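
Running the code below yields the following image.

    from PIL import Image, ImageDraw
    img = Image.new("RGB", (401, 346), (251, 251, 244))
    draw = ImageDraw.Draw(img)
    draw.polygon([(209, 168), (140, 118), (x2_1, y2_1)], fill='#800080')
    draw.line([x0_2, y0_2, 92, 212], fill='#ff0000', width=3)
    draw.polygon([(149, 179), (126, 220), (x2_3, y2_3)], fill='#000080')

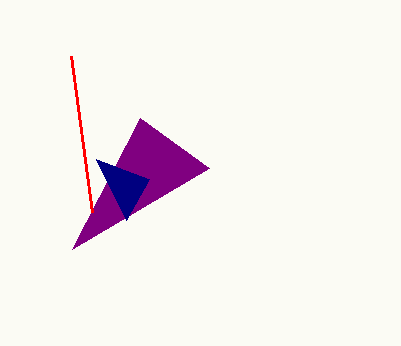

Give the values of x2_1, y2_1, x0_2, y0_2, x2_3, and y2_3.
x2_1 = 72
y2_1 = 249
x0_2 = 71
y0_2 = 56
x2_3 = 96
y2_3 = 159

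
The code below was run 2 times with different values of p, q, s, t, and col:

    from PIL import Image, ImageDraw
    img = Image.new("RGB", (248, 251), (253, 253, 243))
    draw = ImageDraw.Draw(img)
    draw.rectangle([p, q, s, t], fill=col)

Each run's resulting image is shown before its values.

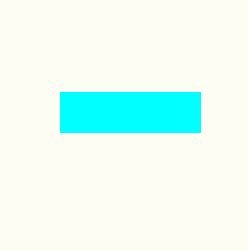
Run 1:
p = 60, q = 92, s = 200, t = 132, col = 'cyan'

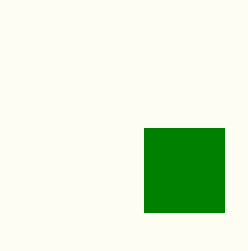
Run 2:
p = 144
q = 128
s = 224
t = 212
col = 'green'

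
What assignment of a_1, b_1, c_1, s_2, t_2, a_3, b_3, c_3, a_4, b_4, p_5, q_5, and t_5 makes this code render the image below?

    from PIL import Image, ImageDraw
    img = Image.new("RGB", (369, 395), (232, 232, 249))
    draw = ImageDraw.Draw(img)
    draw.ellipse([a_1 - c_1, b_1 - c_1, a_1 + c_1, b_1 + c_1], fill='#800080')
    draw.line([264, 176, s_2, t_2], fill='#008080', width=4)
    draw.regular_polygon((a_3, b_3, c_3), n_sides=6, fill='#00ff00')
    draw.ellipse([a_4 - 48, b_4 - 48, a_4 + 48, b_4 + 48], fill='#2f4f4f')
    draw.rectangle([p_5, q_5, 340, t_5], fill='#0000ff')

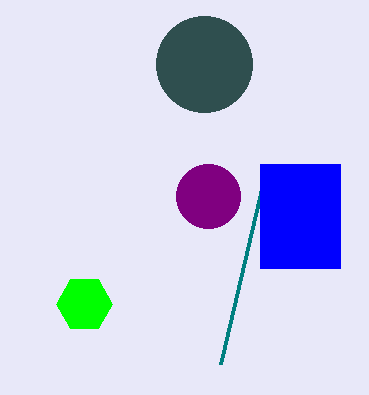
a_1 = 208; b_1 = 196; c_1 = 32; s_2 = 220; t_2 = 364; a_3 = 84; b_3 = 304; c_3 = 28; a_4 = 204; b_4 = 64; p_5 = 260; q_5 = 164; t_5 = 268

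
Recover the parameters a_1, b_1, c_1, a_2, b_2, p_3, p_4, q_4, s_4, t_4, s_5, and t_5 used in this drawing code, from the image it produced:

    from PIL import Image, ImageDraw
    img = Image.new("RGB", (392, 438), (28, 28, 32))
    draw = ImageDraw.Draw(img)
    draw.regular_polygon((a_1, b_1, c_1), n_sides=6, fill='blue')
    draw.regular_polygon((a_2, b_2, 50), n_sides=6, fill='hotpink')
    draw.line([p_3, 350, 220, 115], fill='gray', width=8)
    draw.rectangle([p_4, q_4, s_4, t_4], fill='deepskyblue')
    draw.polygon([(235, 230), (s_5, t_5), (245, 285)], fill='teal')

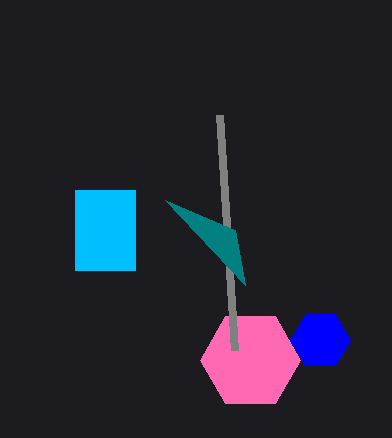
a_1 = 320; b_1 = 340; c_1 = 30; a_2 = 250; b_2 = 360; p_3 = 235; p_4 = 75; q_4 = 190; s_4 = 135; t_4 = 270; s_5 = 165; t_5 = 200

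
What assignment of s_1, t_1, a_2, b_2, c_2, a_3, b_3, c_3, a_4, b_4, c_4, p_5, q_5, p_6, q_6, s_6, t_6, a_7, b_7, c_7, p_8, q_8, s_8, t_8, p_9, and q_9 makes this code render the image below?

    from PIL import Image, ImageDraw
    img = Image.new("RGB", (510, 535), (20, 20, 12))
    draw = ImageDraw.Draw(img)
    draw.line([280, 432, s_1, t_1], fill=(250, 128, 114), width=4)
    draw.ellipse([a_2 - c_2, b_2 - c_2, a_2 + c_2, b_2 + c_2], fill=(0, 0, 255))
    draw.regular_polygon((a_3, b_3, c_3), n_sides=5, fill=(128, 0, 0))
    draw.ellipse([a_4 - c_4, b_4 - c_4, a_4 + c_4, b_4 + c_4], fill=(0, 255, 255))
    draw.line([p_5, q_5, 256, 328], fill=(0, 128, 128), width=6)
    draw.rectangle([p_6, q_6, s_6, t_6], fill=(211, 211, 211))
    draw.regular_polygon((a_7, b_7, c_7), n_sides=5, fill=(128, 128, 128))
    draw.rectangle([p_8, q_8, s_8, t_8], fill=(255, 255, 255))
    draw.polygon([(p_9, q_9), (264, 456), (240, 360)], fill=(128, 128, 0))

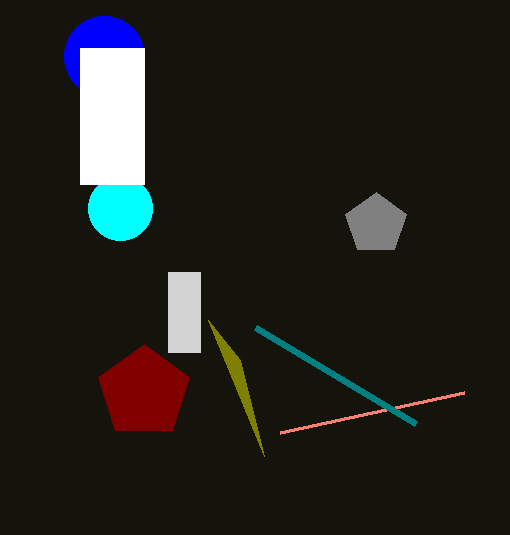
s_1 = 464, t_1 = 392, a_2 = 104, b_2 = 56, c_2 = 40, a_3 = 144, b_3 = 392, c_3 = 48, a_4 = 120, b_4 = 208, c_4 = 32, p_5 = 416, q_5 = 424, p_6 = 168, q_6 = 272, s_6 = 200, t_6 = 352, a_7 = 376, b_7 = 224, c_7 = 32, p_8 = 80, q_8 = 48, s_8 = 144, t_8 = 184, p_9 = 208, q_9 = 320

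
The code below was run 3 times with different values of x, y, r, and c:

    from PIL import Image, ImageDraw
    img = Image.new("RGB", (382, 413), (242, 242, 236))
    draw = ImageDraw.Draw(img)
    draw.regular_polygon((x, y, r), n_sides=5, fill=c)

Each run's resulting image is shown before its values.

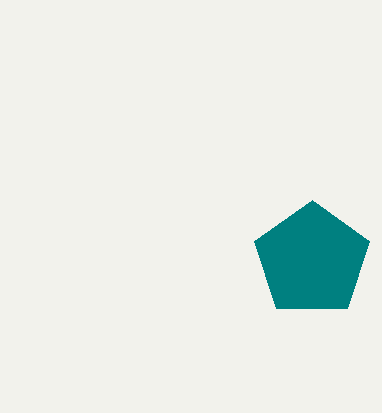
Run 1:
x = 312
y = 260
r = 60
c = 'teal'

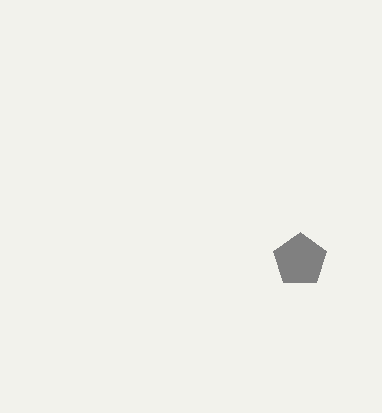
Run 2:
x = 300
y = 260
r = 28
c = 'gray'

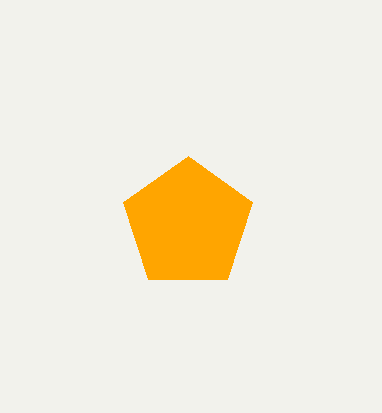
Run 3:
x = 188, y = 224, r = 68, c = 'orange'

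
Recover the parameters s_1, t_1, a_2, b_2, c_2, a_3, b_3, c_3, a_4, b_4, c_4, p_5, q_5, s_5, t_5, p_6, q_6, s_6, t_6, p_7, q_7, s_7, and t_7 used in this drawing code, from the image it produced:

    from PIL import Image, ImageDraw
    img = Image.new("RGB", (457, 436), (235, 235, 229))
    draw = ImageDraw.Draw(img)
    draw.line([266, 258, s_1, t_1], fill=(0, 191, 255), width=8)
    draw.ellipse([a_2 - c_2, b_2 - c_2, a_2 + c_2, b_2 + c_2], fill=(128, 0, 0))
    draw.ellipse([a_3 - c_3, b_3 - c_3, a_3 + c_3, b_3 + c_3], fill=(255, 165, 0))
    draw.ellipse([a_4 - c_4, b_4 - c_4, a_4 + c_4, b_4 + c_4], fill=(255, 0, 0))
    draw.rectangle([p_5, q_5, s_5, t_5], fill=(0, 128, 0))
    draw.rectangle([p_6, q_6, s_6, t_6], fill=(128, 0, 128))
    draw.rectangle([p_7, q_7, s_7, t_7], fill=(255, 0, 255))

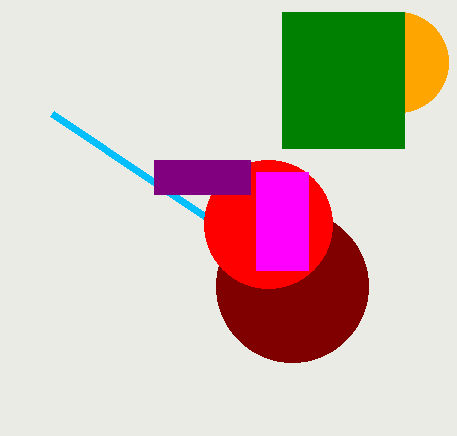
s_1 = 52; t_1 = 114; a_2 = 292; b_2 = 286; c_2 = 76; a_3 = 398; b_3 = 62; c_3 = 50; a_4 = 268; b_4 = 224; c_4 = 64; p_5 = 282; q_5 = 12; s_5 = 404; t_5 = 148; p_6 = 154; q_6 = 160; s_6 = 250; t_6 = 194; p_7 = 256; q_7 = 172; s_7 = 308; t_7 = 270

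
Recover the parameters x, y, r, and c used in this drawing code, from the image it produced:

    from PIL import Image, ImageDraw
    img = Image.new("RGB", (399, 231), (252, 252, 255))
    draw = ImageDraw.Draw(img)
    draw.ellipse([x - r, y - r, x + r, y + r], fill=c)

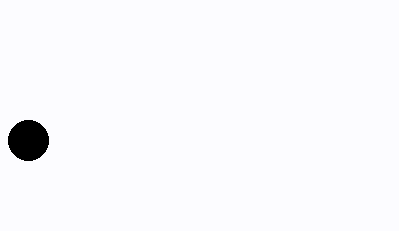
x = 28, y = 140, r = 20, c = 'black'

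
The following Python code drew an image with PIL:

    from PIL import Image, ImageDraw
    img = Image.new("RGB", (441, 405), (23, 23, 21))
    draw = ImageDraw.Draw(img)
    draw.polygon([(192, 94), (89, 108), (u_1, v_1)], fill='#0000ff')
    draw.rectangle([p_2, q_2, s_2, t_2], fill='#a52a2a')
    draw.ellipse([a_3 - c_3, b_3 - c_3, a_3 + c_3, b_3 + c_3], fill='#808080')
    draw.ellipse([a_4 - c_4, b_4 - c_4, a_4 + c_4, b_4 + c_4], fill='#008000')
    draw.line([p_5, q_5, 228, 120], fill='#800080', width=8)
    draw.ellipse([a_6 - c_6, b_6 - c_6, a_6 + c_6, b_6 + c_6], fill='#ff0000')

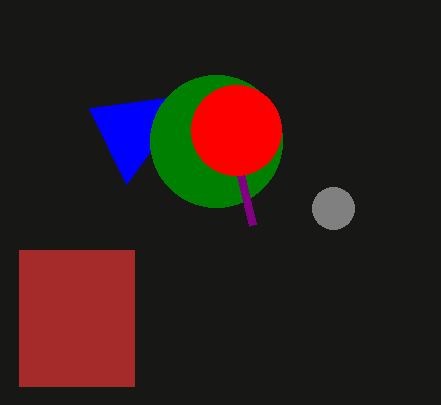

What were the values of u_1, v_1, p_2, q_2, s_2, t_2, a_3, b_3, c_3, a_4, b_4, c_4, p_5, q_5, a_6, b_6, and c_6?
u_1 = 126, v_1 = 184, p_2 = 19, q_2 = 250, s_2 = 134, t_2 = 386, a_3 = 333, b_3 = 208, c_3 = 21, a_4 = 216, b_4 = 141, c_4 = 66, p_5 = 253, q_5 = 225, a_6 = 236, b_6 = 130, c_6 = 45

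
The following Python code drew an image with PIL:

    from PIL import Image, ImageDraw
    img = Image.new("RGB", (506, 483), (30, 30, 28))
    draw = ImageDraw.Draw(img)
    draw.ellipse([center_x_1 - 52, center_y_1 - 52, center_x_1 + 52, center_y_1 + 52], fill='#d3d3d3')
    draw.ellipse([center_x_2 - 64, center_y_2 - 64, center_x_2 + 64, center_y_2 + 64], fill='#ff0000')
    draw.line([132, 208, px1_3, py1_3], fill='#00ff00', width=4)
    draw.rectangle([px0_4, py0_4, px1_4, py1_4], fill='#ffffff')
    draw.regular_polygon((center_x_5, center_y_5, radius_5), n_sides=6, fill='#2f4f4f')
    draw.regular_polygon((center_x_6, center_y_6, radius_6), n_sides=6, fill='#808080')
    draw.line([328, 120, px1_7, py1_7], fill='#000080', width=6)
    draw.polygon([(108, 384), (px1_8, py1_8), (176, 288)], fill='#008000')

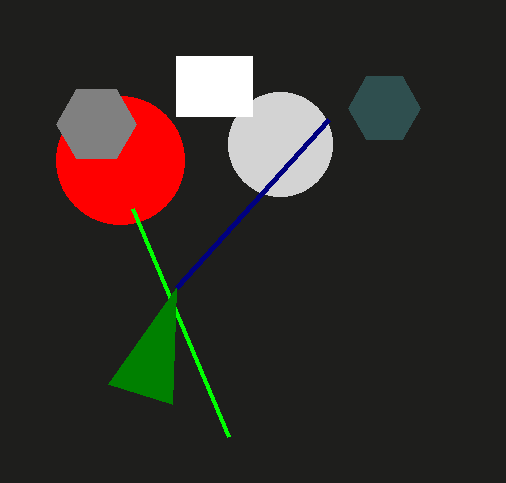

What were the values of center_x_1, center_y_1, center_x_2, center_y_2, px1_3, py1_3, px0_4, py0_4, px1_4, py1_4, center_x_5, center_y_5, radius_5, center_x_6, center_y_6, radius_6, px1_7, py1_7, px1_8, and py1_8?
center_x_1 = 280, center_y_1 = 144, center_x_2 = 120, center_y_2 = 160, px1_3 = 228, py1_3 = 436, px0_4 = 176, py0_4 = 56, px1_4 = 252, py1_4 = 116, center_x_5 = 384, center_y_5 = 108, radius_5 = 36, center_x_6 = 96, center_y_6 = 124, radius_6 = 40, px1_7 = 176, py1_7 = 288, px1_8 = 172, py1_8 = 404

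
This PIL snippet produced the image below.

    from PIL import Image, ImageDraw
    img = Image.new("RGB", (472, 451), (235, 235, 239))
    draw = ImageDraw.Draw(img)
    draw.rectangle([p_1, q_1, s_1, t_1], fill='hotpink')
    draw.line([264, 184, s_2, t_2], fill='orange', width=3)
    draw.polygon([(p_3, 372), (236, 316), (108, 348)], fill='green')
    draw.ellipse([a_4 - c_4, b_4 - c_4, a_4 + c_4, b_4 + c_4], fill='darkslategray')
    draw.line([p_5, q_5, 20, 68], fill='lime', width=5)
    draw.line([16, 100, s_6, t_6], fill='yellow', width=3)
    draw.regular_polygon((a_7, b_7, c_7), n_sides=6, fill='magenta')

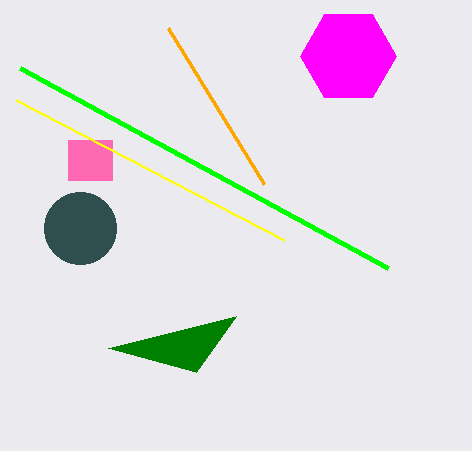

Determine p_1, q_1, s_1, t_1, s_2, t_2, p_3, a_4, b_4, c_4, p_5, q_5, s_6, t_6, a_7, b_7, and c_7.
p_1 = 68
q_1 = 140
s_1 = 112
t_1 = 180
s_2 = 168
t_2 = 28
p_3 = 196
a_4 = 80
b_4 = 228
c_4 = 36
p_5 = 388
q_5 = 268
s_6 = 284
t_6 = 240
a_7 = 348
b_7 = 56
c_7 = 48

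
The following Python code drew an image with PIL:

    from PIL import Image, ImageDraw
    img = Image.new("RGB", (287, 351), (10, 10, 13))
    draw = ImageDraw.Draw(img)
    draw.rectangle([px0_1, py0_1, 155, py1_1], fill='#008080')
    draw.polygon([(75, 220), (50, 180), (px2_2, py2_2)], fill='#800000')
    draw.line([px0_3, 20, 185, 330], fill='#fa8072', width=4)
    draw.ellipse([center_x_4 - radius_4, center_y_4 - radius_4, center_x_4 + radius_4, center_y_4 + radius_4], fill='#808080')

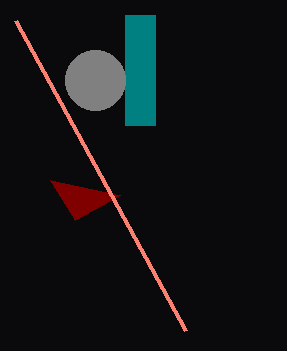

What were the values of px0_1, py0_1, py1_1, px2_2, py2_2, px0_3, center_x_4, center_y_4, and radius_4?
px0_1 = 125
py0_1 = 15
py1_1 = 125
px2_2 = 120
py2_2 = 195
px0_3 = 15
center_x_4 = 95
center_y_4 = 80
radius_4 = 30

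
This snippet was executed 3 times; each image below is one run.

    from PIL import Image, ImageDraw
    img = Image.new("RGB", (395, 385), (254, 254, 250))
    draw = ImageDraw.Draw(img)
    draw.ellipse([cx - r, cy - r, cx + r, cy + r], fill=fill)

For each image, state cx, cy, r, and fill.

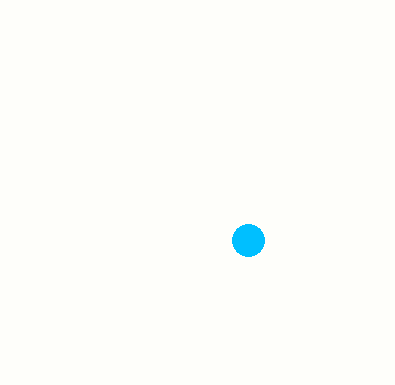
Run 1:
cx = 248; cy = 240; r = 16; fill = 'deepskyblue'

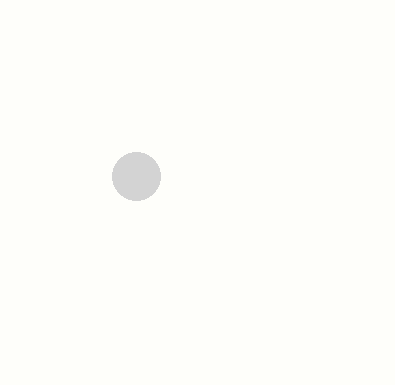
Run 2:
cx = 136
cy = 176
r = 24
fill = 'lightgray'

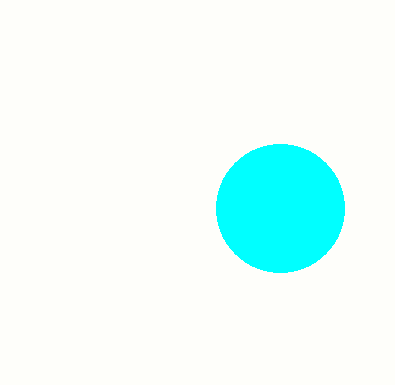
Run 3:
cx = 280, cy = 208, r = 64, fill = 'cyan'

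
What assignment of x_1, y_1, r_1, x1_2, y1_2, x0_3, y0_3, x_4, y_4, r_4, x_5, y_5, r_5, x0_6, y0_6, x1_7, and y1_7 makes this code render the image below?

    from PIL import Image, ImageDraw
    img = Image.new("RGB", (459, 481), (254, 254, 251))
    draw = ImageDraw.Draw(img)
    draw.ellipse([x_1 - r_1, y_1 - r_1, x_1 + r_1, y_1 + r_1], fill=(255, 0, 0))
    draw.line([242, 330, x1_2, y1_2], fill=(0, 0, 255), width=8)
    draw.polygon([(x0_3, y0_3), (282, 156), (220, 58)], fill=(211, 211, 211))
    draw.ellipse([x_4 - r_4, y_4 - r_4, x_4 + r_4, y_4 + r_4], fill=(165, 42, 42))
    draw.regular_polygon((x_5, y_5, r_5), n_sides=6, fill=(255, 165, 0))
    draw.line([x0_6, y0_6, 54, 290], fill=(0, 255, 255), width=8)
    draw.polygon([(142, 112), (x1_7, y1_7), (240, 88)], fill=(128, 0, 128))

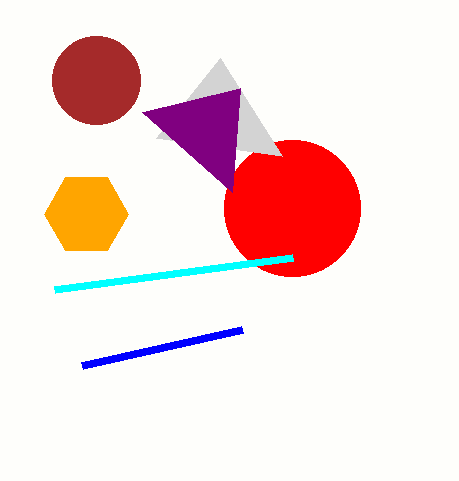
x_1 = 292; y_1 = 208; r_1 = 68; x1_2 = 82; y1_2 = 366; x0_3 = 156; y0_3 = 138; x_4 = 96; y_4 = 80; r_4 = 44; x_5 = 86; y_5 = 214; r_5 = 42; x0_6 = 292; y0_6 = 258; x1_7 = 232; y1_7 = 192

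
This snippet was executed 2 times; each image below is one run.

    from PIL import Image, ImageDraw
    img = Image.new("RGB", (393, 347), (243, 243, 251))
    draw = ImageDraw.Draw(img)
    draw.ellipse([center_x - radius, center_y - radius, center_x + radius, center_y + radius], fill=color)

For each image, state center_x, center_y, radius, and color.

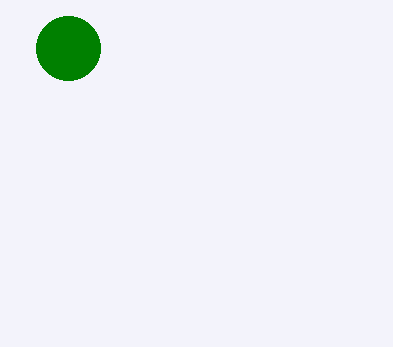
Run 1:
center_x = 68, center_y = 48, radius = 32, color = 'green'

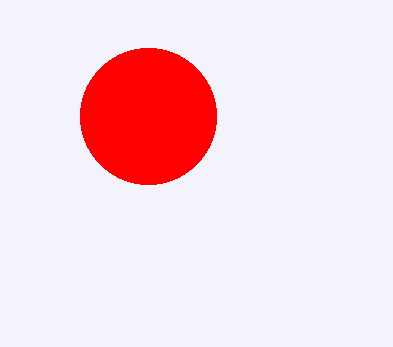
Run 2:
center_x = 148, center_y = 116, radius = 68, color = 'red'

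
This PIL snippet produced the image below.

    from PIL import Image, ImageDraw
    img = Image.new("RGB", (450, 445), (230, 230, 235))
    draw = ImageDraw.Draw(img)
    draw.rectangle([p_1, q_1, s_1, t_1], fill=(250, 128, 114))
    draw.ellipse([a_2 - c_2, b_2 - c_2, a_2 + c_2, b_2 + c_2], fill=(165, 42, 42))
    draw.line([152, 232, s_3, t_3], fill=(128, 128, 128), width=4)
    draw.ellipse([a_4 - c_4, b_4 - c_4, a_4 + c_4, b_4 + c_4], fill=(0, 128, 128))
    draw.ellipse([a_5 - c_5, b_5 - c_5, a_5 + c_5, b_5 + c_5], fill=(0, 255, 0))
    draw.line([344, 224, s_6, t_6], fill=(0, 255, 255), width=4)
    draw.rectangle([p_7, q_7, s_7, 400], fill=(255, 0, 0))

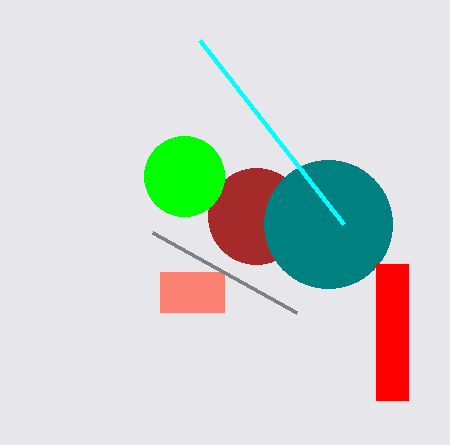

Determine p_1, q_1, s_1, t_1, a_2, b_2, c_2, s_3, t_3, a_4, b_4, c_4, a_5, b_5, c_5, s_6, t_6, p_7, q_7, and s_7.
p_1 = 160, q_1 = 272, s_1 = 224, t_1 = 312, a_2 = 256, b_2 = 216, c_2 = 48, s_3 = 296, t_3 = 312, a_4 = 328, b_4 = 224, c_4 = 64, a_5 = 184, b_5 = 176, c_5 = 40, s_6 = 200, t_6 = 40, p_7 = 376, q_7 = 264, s_7 = 408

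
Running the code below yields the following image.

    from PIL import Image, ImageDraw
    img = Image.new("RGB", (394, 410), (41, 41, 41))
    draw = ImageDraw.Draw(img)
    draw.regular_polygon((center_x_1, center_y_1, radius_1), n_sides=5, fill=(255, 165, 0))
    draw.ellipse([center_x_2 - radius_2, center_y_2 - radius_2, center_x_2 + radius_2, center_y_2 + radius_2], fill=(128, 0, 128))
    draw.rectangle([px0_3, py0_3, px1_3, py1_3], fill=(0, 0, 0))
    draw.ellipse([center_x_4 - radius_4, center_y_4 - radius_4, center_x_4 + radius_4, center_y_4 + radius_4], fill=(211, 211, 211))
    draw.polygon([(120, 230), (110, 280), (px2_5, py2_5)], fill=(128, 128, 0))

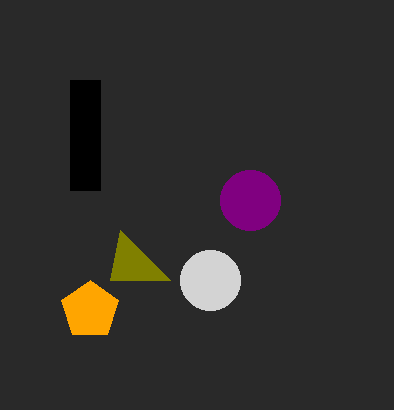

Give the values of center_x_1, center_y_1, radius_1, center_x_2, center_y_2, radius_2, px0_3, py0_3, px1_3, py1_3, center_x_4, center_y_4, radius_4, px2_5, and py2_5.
center_x_1 = 90
center_y_1 = 310
radius_1 = 30
center_x_2 = 250
center_y_2 = 200
radius_2 = 30
px0_3 = 70
py0_3 = 80
px1_3 = 100
py1_3 = 190
center_x_4 = 210
center_y_4 = 280
radius_4 = 30
px2_5 = 170
py2_5 = 280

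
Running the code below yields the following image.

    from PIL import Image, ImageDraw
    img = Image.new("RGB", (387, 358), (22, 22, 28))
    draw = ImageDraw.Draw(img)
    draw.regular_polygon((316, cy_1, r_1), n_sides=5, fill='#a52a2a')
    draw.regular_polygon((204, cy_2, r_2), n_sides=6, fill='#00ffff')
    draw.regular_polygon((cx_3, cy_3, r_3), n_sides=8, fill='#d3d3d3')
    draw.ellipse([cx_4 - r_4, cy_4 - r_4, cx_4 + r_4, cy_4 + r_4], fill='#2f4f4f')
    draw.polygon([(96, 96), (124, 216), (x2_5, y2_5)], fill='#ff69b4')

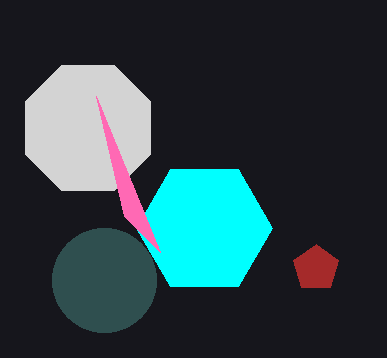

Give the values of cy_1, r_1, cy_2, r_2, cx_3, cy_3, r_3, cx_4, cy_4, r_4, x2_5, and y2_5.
cy_1 = 268; r_1 = 24; cy_2 = 228; r_2 = 68; cx_3 = 88; cy_3 = 128; r_3 = 68; cx_4 = 104; cy_4 = 280; r_4 = 52; x2_5 = 160; y2_5 = 252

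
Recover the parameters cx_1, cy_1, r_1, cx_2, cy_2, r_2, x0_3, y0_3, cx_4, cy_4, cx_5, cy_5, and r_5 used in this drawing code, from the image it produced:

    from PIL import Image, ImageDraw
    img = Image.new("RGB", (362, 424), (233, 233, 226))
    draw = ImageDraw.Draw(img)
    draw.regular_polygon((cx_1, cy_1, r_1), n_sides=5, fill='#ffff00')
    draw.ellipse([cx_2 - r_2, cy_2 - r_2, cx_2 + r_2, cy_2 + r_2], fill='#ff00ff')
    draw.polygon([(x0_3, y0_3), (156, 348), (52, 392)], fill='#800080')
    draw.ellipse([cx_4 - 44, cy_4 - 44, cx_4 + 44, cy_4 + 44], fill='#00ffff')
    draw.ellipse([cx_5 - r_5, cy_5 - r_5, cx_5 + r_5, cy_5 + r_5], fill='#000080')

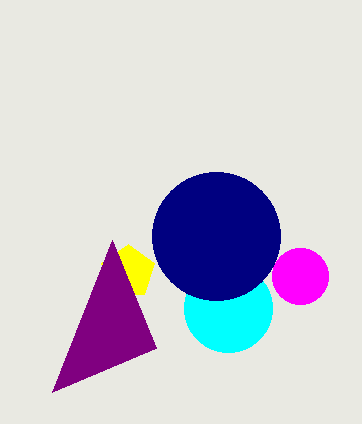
cx_1 = 128
cy_1 = 272
r_1 = 28
cx_2 = 300
cy_2 = 276
r_2 = 28
x0_3 = 112
y0_3 = 240
cx_4 = 228
cy_4 = 308
cx_5 = 216
cy_5 = 236
r_5 = 64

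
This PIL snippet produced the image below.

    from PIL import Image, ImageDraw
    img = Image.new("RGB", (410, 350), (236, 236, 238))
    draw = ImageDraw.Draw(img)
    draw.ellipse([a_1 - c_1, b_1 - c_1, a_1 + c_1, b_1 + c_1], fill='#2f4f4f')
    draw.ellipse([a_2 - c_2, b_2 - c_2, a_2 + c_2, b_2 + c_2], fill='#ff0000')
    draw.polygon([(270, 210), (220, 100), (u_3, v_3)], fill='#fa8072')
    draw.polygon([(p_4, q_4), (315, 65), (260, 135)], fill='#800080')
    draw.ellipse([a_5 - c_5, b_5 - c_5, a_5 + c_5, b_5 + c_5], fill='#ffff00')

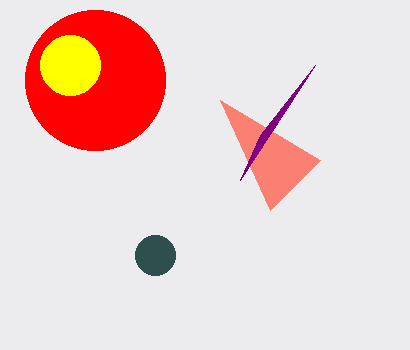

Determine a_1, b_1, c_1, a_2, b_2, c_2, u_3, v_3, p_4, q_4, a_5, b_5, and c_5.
a_1 = 155; b_1 = 255; c_1 = 20; a_2 = 95; b_2 = 80; c_2 = 70; u_3 = 320; v_3 = 160; p_4 = 240; q_4 = 180; a_5 = 70; b_5 = 65; c_5 = 30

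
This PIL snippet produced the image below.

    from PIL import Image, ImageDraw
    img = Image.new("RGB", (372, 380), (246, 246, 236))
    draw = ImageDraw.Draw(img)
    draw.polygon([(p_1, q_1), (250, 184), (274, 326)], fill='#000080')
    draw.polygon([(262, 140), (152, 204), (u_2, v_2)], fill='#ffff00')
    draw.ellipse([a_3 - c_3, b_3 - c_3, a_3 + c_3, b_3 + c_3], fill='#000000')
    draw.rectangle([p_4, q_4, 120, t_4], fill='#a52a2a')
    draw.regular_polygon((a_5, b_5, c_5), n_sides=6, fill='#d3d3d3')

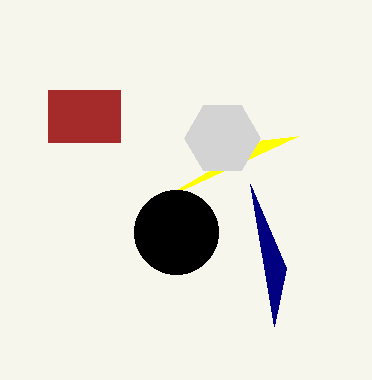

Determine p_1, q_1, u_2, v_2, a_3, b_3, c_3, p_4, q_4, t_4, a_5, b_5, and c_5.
p_1 = 286, q_1 = 268, u_2 = 298, v_2 = 136, a_3 = 176, b_3 = 232, c_3 = 42, p_4 = 48, q_4 = 90, t_4 = 142, a_5 = 222, b_5 = 138, c_5 = 38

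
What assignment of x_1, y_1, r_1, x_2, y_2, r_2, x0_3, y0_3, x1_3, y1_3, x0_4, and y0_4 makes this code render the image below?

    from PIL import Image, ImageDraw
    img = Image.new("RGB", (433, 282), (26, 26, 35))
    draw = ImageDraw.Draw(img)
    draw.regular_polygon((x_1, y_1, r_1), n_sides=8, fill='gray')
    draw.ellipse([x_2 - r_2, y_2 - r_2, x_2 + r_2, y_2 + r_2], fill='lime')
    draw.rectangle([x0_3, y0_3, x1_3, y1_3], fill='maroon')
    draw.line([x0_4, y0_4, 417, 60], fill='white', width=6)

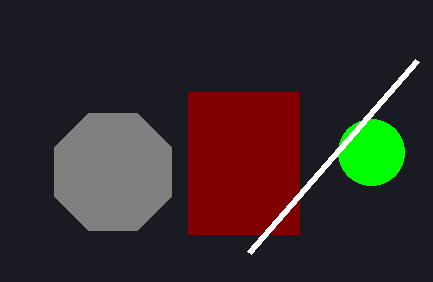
x_1 = 113, y_1 = 172, r_1 = 63, x_2 = 371, y_2 = 152, r_2 = 33, x0_3 = 188, y0_3 = 92, x1_3 = 299, y1_3 = 234, x0_4 = 249, y0_4 = 252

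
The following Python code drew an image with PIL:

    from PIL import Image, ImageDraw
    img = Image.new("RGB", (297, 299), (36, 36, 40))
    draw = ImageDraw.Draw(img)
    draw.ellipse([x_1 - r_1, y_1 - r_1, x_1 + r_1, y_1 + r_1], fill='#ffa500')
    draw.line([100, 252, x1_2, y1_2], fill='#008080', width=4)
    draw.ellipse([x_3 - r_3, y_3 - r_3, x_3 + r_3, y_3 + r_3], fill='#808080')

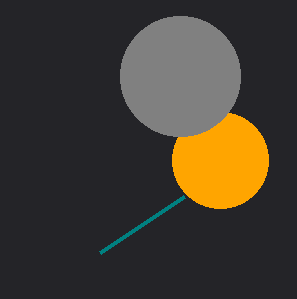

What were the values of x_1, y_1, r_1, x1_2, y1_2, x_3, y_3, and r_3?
x_1 = 220; y_1 = 160; r_1 = 48; x1_2 = 184; y1_2 = 196; x_3 = 180; y_3 = 76; r_3 = 60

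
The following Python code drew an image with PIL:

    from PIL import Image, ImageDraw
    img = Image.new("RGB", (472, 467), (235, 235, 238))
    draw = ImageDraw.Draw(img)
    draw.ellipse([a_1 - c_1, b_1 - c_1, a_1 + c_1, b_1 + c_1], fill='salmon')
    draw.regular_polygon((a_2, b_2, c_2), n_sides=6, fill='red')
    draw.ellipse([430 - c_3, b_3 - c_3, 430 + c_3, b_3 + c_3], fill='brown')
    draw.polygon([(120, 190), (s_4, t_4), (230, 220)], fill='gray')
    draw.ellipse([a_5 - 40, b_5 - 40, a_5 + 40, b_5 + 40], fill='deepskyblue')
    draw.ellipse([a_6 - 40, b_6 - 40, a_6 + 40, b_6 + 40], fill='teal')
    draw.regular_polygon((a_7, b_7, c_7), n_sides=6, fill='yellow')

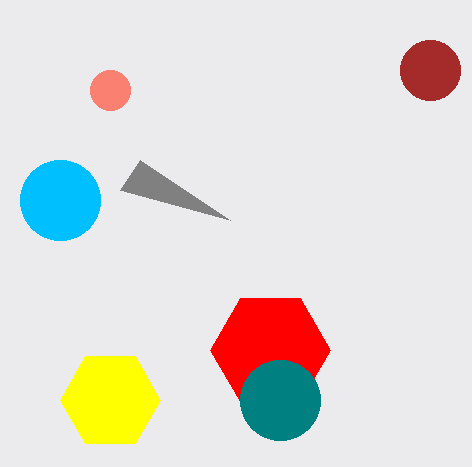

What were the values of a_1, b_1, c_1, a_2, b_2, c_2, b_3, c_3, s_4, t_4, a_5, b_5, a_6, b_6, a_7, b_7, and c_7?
a_1 = 110
b_1 = 90
c_1 = 20
a_2 = 270
b_2 = 350
c_2 = 60
b_3 = 70
c_3 = 30
s_4 = 140
t_4 = 160
a_5 = 60
b_5 = 200
a_6 = 280
b_6 = 400
a_7 = 110
b_7 = 400
c_7 = 50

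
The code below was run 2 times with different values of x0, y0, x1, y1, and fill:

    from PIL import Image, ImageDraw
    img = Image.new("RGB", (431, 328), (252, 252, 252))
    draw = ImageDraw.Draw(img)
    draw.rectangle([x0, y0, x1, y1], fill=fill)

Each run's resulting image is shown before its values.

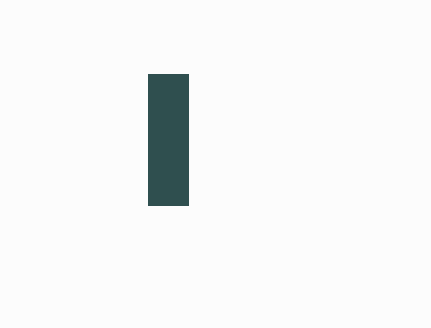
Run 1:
x0 = 148
y0 = 74
x1 = 188
y1 = 205
fill = 'darkslategray'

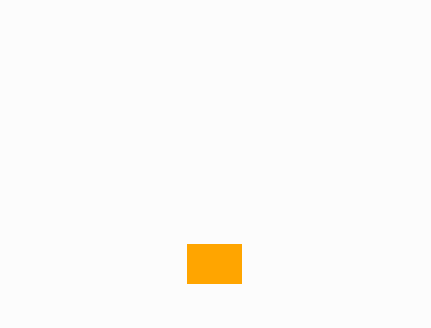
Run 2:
x0 = 187; y0 = 244; x1 = 241; y1 = 283; fill = 'orange'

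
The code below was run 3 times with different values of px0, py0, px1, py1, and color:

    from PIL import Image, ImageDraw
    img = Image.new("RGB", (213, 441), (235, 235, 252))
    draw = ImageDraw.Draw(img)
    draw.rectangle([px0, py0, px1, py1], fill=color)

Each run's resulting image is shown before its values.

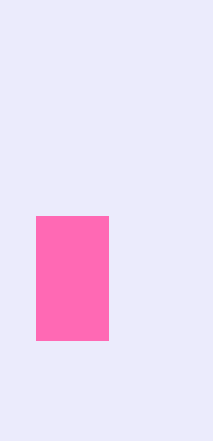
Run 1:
px0 = 36
py0 = 216
px1 = 108
py1 = 340
color = 'hotpink'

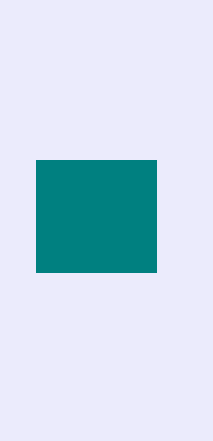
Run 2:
px0 = 36; py0 = 160; px1 = 156; py1 = 272; color = 'teal'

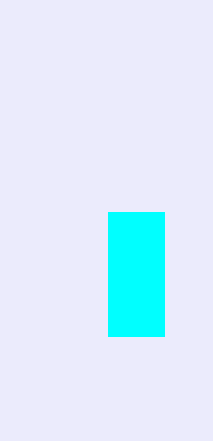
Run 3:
px0 = 108; py0 = 212; px1 = 164; py1 = 336; color = 'cyan'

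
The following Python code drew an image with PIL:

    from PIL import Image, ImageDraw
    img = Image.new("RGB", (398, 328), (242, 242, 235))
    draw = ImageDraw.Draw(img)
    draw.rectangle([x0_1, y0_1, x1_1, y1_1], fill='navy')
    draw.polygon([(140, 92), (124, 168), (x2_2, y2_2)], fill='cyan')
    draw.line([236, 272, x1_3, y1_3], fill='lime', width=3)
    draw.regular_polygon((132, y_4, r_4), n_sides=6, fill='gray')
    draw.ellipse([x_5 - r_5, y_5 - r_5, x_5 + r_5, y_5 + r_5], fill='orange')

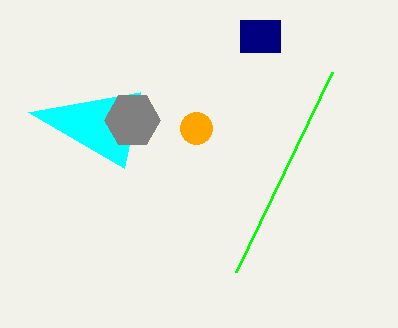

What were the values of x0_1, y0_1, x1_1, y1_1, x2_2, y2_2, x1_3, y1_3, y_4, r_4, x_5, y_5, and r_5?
x0_1 = 240
y0_1 = 20
x1_1 = 280
y1_1 = 52
x2_2 = 28
y2_2 = 112
x1_3 = 332
y1_3 = 72
y_4 = 120
r_4 = 28
x_5 = 196
y_5 = 128
r_5 = 16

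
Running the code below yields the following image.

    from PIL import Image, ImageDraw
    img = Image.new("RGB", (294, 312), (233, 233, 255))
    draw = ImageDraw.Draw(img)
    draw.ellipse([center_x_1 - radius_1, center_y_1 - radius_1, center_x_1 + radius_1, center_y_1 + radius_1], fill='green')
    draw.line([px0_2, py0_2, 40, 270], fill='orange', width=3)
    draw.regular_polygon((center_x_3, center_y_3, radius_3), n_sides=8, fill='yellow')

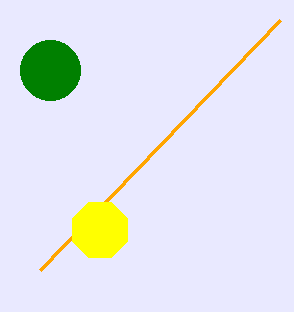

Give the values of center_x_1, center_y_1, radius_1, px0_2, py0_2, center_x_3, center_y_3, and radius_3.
center_x_1 = 50, center_y_1 = 70, radius_1 = 30, px0_2 = 280, py0_2 = 20, center_x_3 = 100, center_y_3 = 230, radius_3 = 30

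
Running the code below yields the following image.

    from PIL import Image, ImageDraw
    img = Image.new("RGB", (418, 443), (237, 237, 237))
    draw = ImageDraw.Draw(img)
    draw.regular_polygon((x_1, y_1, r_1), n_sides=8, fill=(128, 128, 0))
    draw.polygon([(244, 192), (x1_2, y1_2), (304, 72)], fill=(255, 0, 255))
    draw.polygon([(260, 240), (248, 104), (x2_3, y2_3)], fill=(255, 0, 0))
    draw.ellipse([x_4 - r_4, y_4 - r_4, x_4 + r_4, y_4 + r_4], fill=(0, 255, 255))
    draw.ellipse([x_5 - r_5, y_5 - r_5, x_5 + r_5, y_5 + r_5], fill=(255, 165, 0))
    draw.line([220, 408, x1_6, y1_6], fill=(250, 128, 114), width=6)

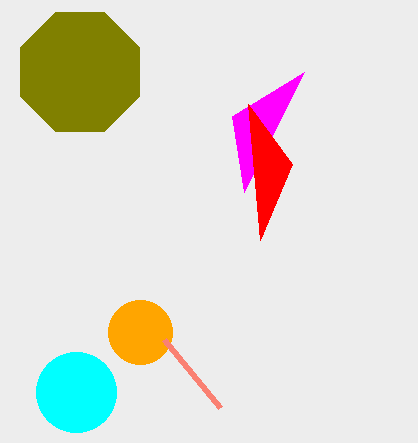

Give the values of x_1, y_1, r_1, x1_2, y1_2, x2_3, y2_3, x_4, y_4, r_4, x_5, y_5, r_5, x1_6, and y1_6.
x_1 = 80
y_1 = 72
r_1 = 64
x1_2 = 232
y1_2 = 116
x2_3 = 292
y2_3 = 164
x_4 = 76
y_4 = 392
r_4 = 40
x_5 = 140
y_5 = 332
r_5 = 32
x1_6 = 164
y1_6 = 340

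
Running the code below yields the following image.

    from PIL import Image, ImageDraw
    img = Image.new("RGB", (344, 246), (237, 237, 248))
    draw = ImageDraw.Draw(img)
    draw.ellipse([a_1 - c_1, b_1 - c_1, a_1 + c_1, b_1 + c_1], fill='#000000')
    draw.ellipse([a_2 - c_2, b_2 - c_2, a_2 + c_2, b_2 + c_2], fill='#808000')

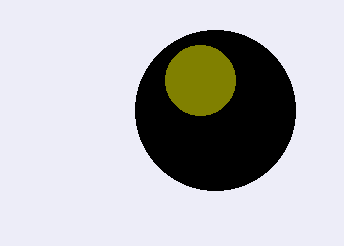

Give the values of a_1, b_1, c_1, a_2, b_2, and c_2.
a_1 = 215
b_1 = 110
c_1 = 80
a_2 = 200
b_2 = 80
c_2 = 35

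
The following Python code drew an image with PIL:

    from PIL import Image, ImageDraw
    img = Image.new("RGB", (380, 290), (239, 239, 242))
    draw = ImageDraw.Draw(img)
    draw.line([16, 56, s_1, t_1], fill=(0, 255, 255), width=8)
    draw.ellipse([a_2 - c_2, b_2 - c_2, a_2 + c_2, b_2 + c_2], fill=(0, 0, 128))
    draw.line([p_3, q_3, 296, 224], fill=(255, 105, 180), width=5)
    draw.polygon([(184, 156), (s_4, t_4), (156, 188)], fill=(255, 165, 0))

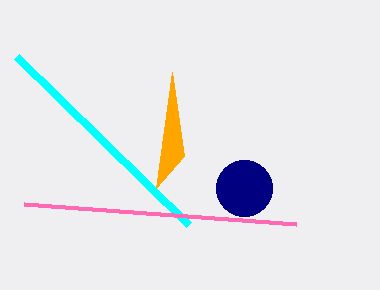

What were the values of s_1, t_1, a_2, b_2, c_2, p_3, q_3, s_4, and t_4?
s_1 = 188
t_1 = 224
a_2 = 244
b_2 = 188
c_2 = 28
p_3 = 24
q_3 = 204
s_4 = 172
t_4 = 72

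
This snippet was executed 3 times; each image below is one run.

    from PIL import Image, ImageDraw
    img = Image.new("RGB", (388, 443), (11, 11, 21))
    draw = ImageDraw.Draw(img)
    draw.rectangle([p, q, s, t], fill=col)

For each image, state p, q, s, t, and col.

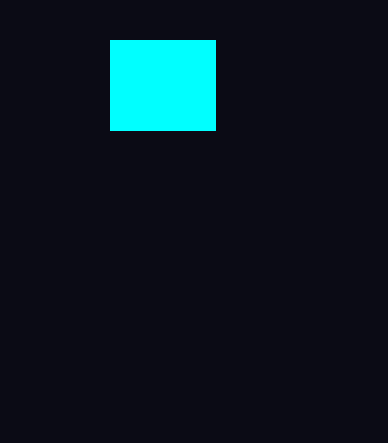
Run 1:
p = 110
q = 40
s = 215
t = 130
col = 'cyan'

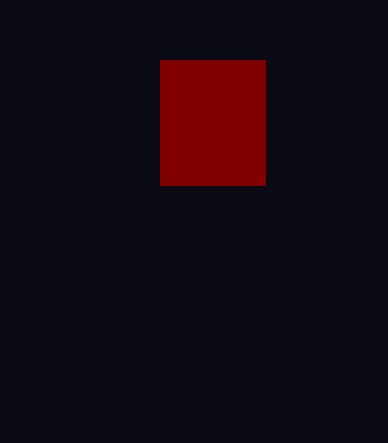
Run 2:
p = 160
q = 60
s = 265
t = 185
col = 'maroon'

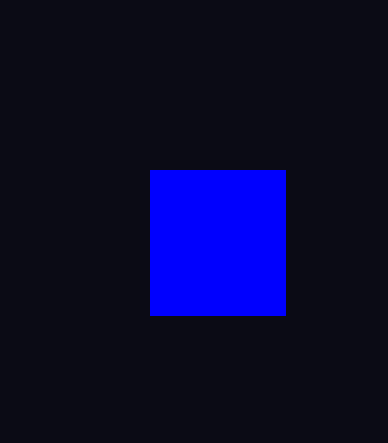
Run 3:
p = 150; q = 170; s = 285; t = 315; col = 'blue'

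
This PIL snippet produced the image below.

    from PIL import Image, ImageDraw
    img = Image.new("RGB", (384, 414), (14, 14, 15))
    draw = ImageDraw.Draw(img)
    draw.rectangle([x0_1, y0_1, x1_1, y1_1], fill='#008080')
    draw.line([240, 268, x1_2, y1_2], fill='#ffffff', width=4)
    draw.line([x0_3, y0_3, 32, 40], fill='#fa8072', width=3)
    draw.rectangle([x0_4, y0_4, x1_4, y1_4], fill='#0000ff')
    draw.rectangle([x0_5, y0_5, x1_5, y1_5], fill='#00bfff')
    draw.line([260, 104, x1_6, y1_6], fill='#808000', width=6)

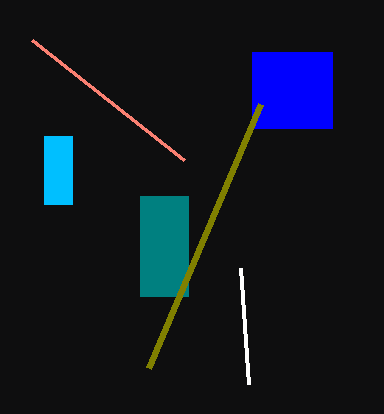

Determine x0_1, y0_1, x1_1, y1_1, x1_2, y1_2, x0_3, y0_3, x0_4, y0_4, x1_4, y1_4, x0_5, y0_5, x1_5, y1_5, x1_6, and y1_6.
x0_1 = 140
y0_1 = 196
x1_1 = 188
y1_1 = 296
x1_2 = 248
y1_2 = 384
x0_3 = 184
y0_3 = 160
x0_4 = 252
y0_4 = 52
x1_4 = 332
y1_4 = 128
x0_5 = 44
y0_5 = 136
x1_5 = 72
y1_5 = 204
x1_6 = 148
y1_6 = 368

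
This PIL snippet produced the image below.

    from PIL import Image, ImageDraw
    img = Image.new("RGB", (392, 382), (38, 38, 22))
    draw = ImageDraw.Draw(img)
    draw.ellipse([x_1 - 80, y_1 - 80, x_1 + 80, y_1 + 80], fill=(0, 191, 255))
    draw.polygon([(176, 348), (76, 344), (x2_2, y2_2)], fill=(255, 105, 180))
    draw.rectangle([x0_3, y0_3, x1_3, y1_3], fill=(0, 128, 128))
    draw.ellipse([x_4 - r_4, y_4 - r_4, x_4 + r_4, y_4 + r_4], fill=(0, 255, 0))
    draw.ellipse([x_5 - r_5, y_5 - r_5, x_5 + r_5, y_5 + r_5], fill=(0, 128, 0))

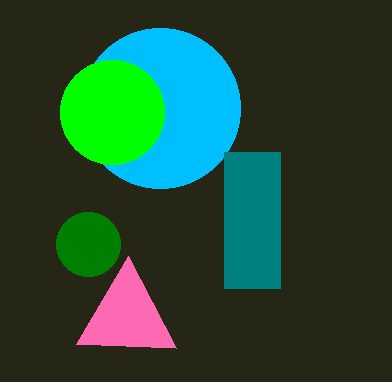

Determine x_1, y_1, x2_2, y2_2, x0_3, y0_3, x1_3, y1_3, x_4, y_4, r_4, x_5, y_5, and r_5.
x_1 = 160
y_1 = 108
x2_2 = 128
y2_2 = 256
x0_3 = 224
y0_3 = 152
x1_3 = 280
y1_3 = 288
x_4 = 112
y_4 = 112
r_4 = 52
x_5 = 88
y_5 = 244
r_5 = 32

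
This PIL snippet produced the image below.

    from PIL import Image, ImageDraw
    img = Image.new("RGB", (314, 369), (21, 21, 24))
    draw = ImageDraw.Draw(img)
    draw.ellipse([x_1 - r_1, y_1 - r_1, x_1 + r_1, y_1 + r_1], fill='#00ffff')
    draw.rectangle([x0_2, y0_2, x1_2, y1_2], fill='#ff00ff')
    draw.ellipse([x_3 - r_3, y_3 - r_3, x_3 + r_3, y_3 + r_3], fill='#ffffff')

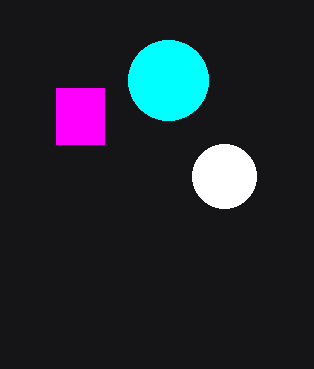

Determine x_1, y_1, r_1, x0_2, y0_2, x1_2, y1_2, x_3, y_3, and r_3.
x_1 = 168, y_1 = 80, r_1 = 40, x0_2 = 56, y0_2 = 88, x1_2 = 104, y1_2 = 144, x_3 = 224, y_3 = 176, r_3 = 32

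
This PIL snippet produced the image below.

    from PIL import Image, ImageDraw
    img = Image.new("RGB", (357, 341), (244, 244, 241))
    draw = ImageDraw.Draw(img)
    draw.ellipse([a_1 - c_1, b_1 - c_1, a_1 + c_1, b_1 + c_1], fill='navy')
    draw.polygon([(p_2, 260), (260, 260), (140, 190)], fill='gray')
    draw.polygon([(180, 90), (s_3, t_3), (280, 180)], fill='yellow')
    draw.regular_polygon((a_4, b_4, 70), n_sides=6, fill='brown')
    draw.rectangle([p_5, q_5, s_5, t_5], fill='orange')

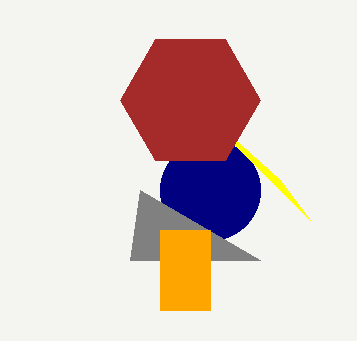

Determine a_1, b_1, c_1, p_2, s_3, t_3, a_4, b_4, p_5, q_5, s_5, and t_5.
a_1 = 210
b_1 = 190
c_1 = 50
p_2 = 130
s_3 = 310
t_3 = 220
a_4 = 190
b_4 = 100
p_5 = 160
q_5 = 230
s_5 = 210
t_5 = 310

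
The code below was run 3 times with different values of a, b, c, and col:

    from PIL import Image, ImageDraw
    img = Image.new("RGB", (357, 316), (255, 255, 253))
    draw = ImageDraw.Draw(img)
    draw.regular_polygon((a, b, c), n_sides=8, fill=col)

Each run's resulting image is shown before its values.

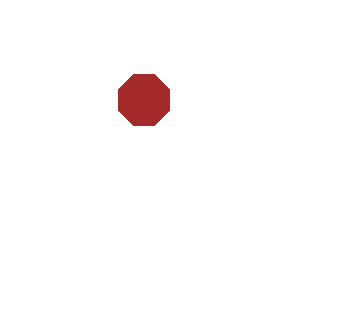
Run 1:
a = 144, b = 100, c = 28, col = 'brown'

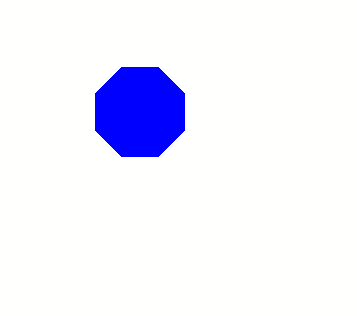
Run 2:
a = 140, b = 112, c = 48, col = 'blue'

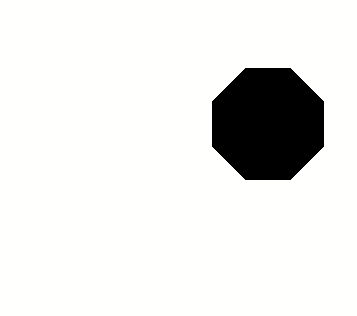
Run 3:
a = 268
b = 124
c = 60
col = 'black'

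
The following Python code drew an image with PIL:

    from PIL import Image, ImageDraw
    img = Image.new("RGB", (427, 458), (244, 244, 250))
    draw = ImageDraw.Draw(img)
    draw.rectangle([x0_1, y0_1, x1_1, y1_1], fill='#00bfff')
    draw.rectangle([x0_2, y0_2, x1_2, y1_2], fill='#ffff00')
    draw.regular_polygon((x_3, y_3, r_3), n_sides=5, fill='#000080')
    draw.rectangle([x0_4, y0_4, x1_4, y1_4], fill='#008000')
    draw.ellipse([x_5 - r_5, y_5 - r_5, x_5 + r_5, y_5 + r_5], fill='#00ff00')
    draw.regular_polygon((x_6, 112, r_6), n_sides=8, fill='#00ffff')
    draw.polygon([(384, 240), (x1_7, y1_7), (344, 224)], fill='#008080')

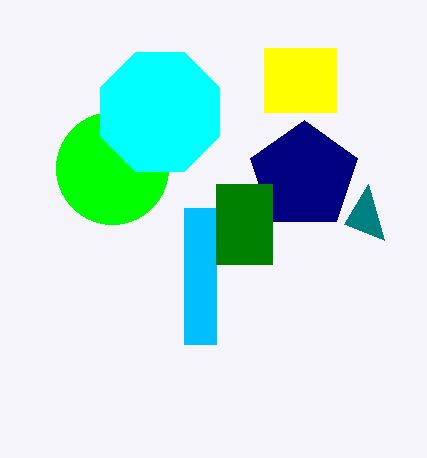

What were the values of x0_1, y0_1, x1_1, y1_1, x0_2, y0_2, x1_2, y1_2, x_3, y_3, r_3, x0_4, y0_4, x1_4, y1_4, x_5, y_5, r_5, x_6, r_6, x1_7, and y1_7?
x0_1 = 184, y0_1 = 208, x1_1 = 216, y1_1 = 344, x0_2 = 264, y0_2 = 48, x1_2 = 336, y1_2 = 112, x_3 = 304, y_3 = 176, r_3 = 56, x0_4 = 216, y0_4 = 184, x1_4 = 272, y1_4 = 264, x_5 = 112, y_5 = 168, r_5 = 56, x_6 = 160, r_6 = 64, x1_7 = 368, y1_7 = 184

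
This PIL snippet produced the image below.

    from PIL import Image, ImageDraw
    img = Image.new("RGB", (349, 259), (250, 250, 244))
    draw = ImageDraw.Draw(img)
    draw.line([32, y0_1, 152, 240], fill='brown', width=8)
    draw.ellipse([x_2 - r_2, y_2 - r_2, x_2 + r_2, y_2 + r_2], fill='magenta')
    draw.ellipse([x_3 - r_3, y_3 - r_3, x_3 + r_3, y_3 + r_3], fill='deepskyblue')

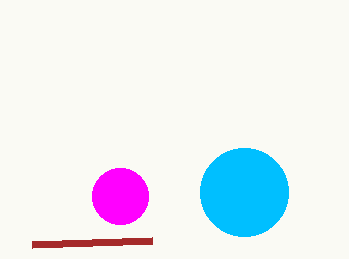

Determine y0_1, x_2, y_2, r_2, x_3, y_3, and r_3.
y0_1 = 244; x_2 = 120; y_2 = 196; r_2 = 28; x_3 = 244; y_3 = 192; r_3 = 44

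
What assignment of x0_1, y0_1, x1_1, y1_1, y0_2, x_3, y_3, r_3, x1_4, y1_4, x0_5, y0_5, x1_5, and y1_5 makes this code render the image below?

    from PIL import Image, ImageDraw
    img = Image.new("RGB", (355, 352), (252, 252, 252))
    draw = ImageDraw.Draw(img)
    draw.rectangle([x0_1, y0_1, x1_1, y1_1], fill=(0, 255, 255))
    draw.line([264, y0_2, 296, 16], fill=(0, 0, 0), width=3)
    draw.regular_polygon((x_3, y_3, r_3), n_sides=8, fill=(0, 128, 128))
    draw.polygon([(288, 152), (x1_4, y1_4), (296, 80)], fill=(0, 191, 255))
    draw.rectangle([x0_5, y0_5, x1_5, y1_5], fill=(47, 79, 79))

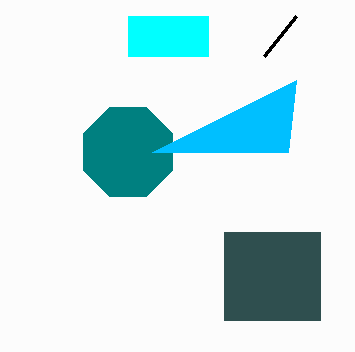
x0_1 = 128; y0_1 = 16; x1_1 = 208; y1_1 = 56; y0_2 = 56; x_3 = 128; y_3 = 152; r_3 = 48; x1_4 = 152; y1_4 = 152; x0_5 = 224; y0_5 = 232; x1_5 = 320; y1_5 = 320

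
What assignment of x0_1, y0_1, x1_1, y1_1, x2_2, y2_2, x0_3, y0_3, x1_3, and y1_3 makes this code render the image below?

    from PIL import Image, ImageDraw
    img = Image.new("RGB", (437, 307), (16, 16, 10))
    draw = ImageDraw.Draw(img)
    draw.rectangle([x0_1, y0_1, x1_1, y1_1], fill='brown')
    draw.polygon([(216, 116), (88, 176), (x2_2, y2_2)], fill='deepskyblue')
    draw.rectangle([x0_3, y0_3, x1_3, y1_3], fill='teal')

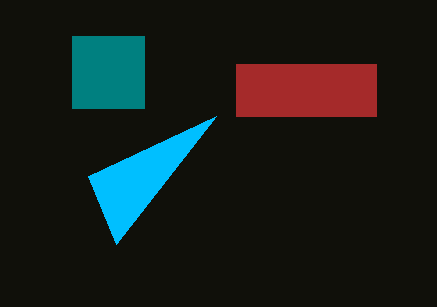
x0_1 = 236
y0_1 = 64
x1_1 = 376
y1_1 = 116
x2_2 = 116
y2_2 = 244
x0_3 = 72
y0_3 = 36
x1_3 = 144
y1_3 = 108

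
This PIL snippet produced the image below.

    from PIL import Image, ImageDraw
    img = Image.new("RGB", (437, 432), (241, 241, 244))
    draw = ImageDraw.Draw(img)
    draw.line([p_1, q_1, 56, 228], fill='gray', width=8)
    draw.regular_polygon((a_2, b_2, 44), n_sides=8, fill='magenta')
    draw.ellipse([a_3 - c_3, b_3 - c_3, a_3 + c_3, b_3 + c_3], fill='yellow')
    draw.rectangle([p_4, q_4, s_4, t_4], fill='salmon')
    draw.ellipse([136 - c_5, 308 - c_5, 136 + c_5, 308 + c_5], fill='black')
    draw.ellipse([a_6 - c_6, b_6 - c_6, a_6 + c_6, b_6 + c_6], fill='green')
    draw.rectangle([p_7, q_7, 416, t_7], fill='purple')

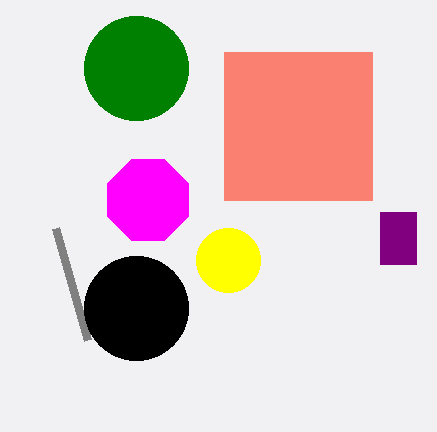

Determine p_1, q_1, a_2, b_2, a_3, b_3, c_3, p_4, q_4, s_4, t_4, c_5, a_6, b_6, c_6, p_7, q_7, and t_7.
p_1 = 88, q_1 = 340, a_2 = 148, b_2 = 200, a_3 = 228, b_3 = 260, c_3 = 32, p_4 = 224, q_4 = 52, s_4 = 372, t_4 = 200, c_5 = 52, a_6 = 136, b_6 = 68, c_6 = 52, p_7 = 380, q_7 = 212, t_7 = 264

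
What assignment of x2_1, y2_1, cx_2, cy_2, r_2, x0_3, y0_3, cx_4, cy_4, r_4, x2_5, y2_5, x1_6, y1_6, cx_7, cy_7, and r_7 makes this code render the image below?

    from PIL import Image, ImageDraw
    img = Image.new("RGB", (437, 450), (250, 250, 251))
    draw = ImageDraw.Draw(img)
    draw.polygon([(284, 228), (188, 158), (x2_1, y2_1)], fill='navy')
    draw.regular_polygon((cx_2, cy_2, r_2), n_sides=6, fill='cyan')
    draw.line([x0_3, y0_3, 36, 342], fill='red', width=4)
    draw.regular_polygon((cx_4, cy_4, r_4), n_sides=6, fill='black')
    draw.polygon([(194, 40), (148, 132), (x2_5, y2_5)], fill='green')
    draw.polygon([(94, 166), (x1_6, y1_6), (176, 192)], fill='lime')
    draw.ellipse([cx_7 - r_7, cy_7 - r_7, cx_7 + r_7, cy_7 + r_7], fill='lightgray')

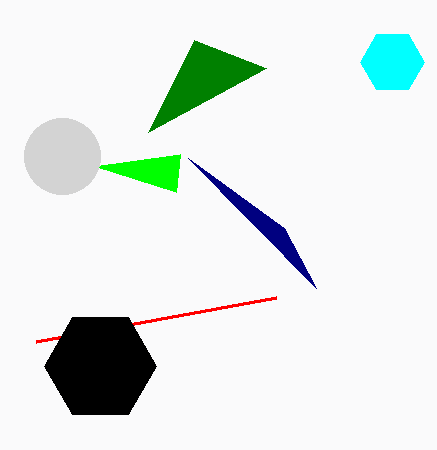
x2_1 = 316, y2_1 = 288, cx_2 = 392, cy_2 = 62, r_2 = 32, x0_3 = 276, y0_3 = 298, cx_4 = 100, cy_4 = 366, r_4 = 56, x2_5 = 266, y2_5 = 68, x1_6 = 180, y1_6 = 154, cx_7 = 62, cy_7 = 156, r_7 = 38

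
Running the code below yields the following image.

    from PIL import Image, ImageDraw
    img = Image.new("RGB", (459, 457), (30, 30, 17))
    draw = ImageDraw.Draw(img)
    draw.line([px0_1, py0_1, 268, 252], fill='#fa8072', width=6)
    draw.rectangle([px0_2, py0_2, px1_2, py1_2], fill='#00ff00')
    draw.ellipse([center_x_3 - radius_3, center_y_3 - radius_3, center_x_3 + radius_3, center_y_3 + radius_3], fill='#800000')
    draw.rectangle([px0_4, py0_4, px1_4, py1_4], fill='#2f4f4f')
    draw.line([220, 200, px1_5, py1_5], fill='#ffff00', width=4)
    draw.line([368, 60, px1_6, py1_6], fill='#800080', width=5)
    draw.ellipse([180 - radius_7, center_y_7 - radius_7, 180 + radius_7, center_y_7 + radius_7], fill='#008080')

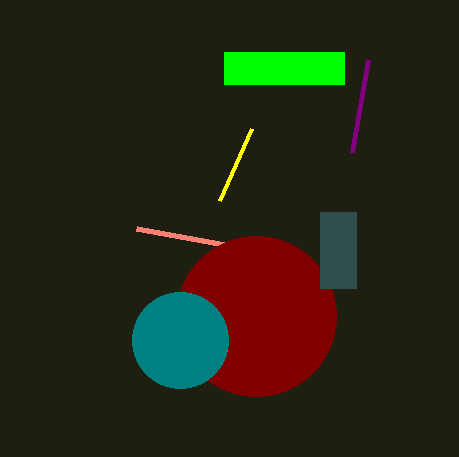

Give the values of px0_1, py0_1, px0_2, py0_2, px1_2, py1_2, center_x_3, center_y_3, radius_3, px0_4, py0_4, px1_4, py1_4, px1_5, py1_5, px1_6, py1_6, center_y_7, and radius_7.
px0_1 = 136, py0_1 = 228, px0_2 = 224, py0_2 = 52, px1_2 = 344, py1_2 = 84, center_x_3 = 256, center_y_3 = 316, radius_3 = 80, px0_4 = 320, py0_4 = 212, px1_4 = 356, py1_4 = 288, px1_5 = 252, py1_5 = 128, px1_6 = 352, py1_6 = 152, center_y_7 = 340, radius_7 = 48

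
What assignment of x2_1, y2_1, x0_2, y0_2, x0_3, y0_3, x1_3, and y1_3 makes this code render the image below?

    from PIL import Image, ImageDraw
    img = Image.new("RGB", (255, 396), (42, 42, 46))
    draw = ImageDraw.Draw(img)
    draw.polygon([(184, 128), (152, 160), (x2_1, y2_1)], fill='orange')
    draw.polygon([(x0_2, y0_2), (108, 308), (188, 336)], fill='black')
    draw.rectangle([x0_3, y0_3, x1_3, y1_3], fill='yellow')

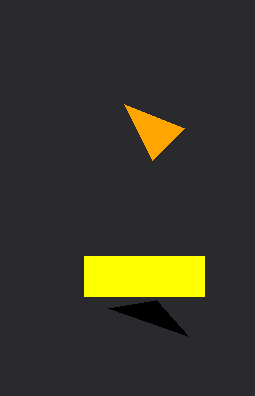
x2_1 = 124; y2_1 = 104; x0_2 = 156; y0_2 = 300; x0_3 = 84; y0_3 = 256; x1_3 = 204; y1_3 = 296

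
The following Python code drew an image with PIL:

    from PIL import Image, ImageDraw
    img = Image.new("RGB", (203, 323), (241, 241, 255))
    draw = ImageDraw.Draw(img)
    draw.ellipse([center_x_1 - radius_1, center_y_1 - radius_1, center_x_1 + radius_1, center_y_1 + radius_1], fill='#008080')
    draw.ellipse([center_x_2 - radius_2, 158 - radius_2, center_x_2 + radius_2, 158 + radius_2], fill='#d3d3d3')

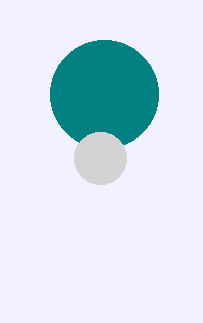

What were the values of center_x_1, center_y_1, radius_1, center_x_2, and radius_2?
center_x_1 = 104
center_y_1 = 94
radius_1 = 54
center_x_2 = 100
radius_2 = 26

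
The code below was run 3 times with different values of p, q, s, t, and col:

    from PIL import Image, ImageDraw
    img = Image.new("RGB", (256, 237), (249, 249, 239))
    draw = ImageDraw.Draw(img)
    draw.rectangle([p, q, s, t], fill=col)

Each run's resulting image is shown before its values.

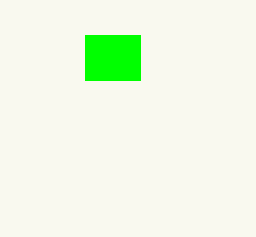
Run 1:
p = 85; q = 35; s = 140; t = 80; col = 'lime'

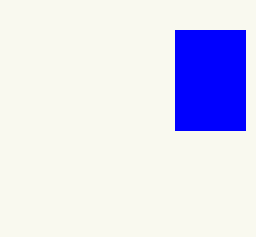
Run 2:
p = 175; q = 30; s = 245; t = 130; col = 'blue'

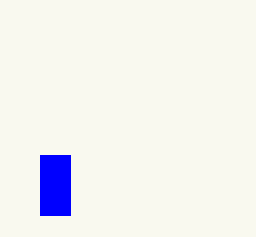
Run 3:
p = 40, q = 155, s = 70, t = 215, col = 'blue'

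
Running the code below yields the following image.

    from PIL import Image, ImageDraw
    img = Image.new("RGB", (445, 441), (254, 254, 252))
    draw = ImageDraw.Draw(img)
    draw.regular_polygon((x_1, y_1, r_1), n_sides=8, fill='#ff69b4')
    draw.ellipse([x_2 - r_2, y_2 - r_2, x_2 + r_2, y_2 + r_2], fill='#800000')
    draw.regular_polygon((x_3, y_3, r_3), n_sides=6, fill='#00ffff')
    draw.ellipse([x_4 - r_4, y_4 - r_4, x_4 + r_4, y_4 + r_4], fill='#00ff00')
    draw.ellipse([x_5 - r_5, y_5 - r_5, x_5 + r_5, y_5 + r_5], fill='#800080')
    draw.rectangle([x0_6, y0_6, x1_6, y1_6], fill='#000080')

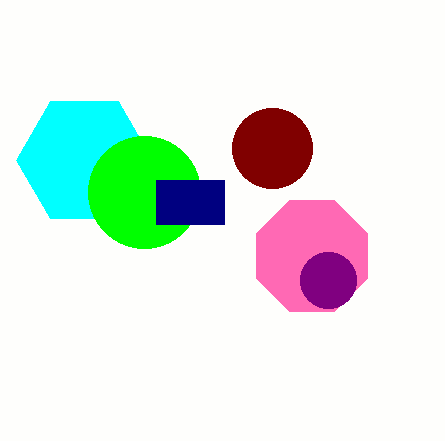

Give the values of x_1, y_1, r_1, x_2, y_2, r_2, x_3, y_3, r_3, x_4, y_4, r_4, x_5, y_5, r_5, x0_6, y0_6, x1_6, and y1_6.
x_1 = 312
y_1 = 256
r_1 = 60
x_2 = 272
y_2 = 148
r_2 = 40
x_3 = 84
y_3 = 160
r_3 = 68
x_4 = 144
y_4 = 192
r_4 = 56
x_5 = 328
y_5 = 280
r_5 = 28
x0_6 = 156
y0_6 = 180
x1_6 = 224
y1_6 = 224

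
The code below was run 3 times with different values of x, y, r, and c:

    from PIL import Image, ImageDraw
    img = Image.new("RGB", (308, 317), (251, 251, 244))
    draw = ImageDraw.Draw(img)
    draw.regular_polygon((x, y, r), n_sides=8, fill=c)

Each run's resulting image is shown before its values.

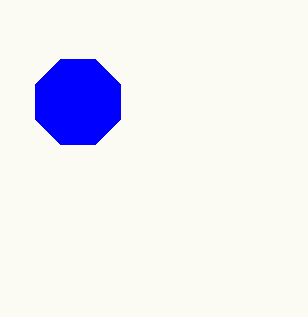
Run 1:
x = 78; y = 102; r = 46; c = 'blue'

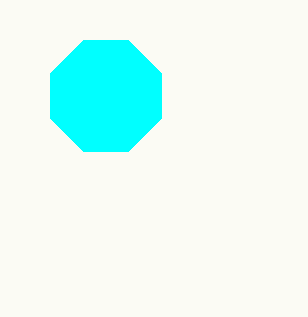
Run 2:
x = 106, y = 96, r = 60, c = 'cyan'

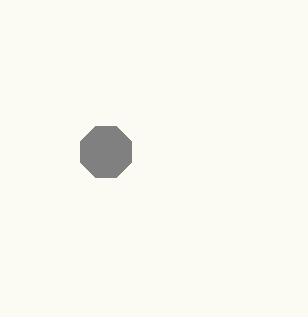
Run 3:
x = 106
y = 152
r = 28
c = 'gray'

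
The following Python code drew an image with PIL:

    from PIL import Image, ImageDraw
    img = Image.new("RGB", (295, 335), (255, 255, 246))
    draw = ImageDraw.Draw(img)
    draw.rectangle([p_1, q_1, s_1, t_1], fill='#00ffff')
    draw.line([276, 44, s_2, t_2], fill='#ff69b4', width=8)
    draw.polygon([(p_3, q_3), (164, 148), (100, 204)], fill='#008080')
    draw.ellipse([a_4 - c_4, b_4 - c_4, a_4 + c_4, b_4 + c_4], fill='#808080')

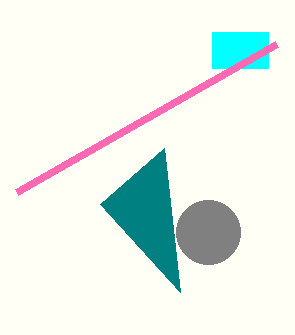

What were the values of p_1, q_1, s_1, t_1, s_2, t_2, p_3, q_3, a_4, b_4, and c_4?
p_1 = 212, q_1 = 32, s_1 = 268, t_1 = 68, s_2 = 16, t_2 = 192, p_3 = 180, q_3 = 292, a_4 = 208, b_4 = 232, c_4 = 32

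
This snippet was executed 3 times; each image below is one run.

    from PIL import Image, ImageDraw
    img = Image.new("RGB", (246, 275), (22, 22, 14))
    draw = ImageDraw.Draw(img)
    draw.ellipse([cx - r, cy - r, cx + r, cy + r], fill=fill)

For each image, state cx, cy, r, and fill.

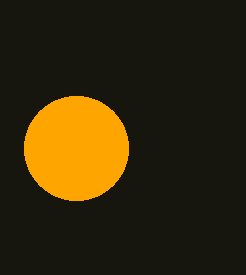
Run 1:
cx = 76; cy = 148; r = 52; fill = 'orange'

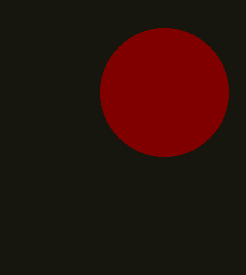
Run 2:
cx = 164, cy = 92, r = 64, fill = 'maroon'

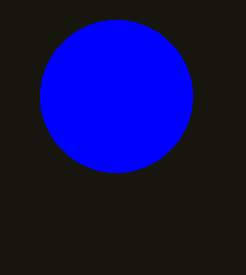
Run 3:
cx = 116; cy = 96; r = 76; fill = 'blue'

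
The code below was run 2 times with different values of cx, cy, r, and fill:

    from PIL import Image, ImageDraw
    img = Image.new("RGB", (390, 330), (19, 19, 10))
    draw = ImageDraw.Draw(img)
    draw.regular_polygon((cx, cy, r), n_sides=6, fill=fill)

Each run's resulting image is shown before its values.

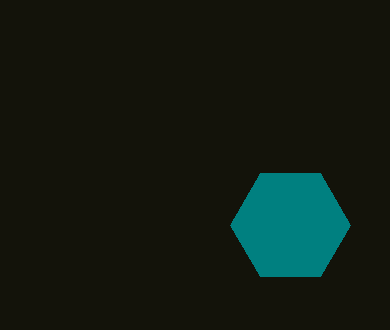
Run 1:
cx = 290; cy = 225; r = 60; fill = 'teal'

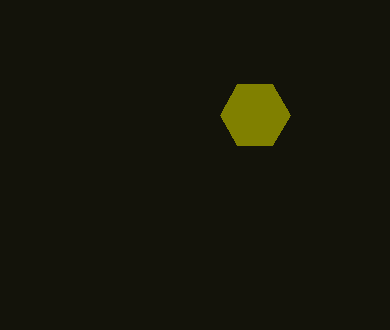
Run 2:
cx = 255, cy = 115, r = 35, fill = 'olive'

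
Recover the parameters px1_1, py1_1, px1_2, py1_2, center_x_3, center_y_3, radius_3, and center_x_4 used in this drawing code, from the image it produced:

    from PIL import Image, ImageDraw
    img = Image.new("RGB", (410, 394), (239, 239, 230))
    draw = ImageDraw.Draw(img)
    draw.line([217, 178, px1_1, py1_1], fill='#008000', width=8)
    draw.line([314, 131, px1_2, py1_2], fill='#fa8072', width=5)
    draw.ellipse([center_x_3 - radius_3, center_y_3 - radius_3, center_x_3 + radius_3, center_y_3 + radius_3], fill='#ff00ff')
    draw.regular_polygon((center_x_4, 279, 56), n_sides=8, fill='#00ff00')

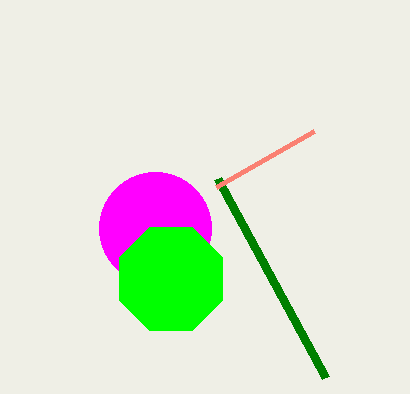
px1_1 = 325; py1_1 = 377; px1_2 = 216; py1_2 = 187; center_x_3 = 155; center_y_3 = 228; radius_3 = 56; center_x_4 = 171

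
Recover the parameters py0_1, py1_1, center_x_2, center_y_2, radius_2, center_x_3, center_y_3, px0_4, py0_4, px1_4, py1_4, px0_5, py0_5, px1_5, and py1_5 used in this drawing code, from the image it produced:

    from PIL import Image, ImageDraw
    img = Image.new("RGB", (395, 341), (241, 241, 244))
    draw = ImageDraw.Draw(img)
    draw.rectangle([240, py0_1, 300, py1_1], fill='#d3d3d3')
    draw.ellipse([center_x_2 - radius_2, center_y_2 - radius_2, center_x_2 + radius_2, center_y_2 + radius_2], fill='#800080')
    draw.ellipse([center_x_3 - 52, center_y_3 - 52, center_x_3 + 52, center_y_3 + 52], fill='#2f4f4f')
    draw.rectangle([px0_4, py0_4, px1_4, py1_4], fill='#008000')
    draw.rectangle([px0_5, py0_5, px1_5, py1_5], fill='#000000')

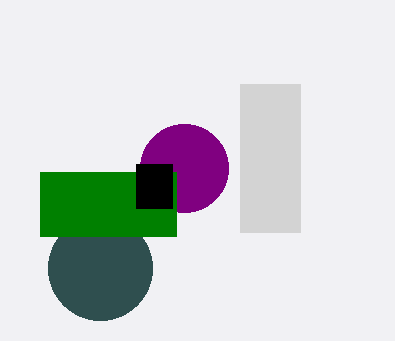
py0_1 = 84; py1_1 = 232; center_x_2 = 184; center_y_2 = 168; radius_2 = 44; center_x_3 = 100; center_y_3 = 268; px0_4 = 40; py0_4 = 172; px1_4 = 176; py1_4 = 236; px0_5 = 136; py0_5 = 164; px1_5 = 172; py1_5 = 208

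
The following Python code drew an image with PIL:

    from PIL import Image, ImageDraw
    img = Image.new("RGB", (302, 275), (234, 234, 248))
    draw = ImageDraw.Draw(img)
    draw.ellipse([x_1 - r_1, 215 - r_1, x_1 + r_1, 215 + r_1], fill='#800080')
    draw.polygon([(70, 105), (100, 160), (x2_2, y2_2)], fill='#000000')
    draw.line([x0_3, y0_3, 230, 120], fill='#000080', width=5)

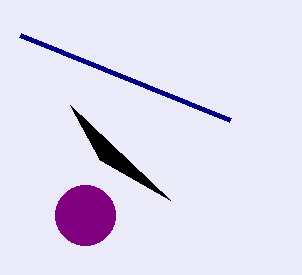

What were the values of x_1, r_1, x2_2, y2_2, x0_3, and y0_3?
x_1 = 85; r_1 = 30; x2_2 = 170; y2_2 = 200; x0_3 = 20; y0_3 = 35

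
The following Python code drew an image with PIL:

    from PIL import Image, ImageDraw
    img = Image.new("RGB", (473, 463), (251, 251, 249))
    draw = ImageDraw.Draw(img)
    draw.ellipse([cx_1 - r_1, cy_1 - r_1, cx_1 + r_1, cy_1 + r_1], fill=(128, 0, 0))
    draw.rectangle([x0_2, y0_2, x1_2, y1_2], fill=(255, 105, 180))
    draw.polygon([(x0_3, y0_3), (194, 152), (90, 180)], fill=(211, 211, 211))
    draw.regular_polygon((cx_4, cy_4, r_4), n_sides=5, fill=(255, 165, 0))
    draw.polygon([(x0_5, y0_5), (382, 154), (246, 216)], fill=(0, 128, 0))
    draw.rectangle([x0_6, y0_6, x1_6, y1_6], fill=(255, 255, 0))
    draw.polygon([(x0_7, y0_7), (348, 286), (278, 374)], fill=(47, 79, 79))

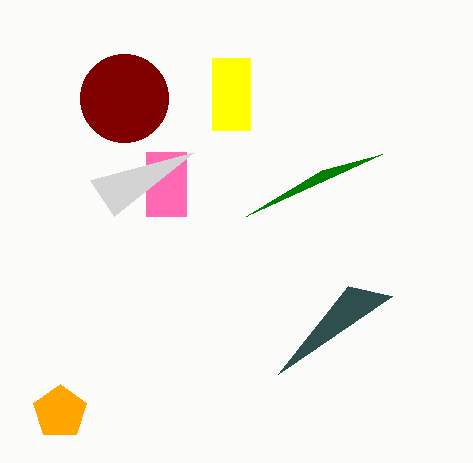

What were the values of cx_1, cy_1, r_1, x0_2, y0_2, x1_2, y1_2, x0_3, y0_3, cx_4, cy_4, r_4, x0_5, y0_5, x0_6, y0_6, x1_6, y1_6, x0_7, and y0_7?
cx_1 = 124
cy_1 = 98
r_1 = 44
x0_2 = 146
y0_2 = 152
x1_2 = 186
y1_2 = 216
x0_3 = 114
y0_3 = 216
cx_4 = 60
cy_4 = 412
r_4 = 28
x0_5 = 322
y0_5 = 170
x0_6 = 212
y0_6 = 58
x1_6 = 250
y1_6 = 130
x0_7 = 392
y0_7 = 296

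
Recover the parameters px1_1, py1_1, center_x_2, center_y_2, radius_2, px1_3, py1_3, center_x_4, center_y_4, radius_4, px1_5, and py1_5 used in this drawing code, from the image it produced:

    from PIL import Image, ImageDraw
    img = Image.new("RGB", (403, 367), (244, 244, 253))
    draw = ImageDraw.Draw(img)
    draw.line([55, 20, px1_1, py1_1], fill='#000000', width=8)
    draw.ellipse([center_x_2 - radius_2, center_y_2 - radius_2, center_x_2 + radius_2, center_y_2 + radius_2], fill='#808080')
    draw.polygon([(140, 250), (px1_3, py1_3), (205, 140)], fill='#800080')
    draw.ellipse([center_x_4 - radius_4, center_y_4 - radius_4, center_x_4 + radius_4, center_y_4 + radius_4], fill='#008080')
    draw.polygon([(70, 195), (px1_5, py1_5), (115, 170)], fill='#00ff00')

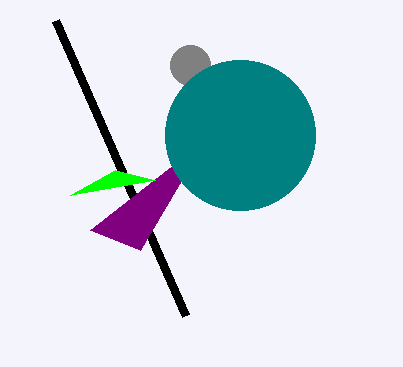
px1_1 = 185
py1_1 = 315
center_x_2 = 190
center_y_2 = 65
radius_2 = 20
px1_3 = 90
py1_3 = 230
center_x_4 = 240
center_y_4 = 135
radius_4 = 75
px1_5 = 155
py1_5 = 180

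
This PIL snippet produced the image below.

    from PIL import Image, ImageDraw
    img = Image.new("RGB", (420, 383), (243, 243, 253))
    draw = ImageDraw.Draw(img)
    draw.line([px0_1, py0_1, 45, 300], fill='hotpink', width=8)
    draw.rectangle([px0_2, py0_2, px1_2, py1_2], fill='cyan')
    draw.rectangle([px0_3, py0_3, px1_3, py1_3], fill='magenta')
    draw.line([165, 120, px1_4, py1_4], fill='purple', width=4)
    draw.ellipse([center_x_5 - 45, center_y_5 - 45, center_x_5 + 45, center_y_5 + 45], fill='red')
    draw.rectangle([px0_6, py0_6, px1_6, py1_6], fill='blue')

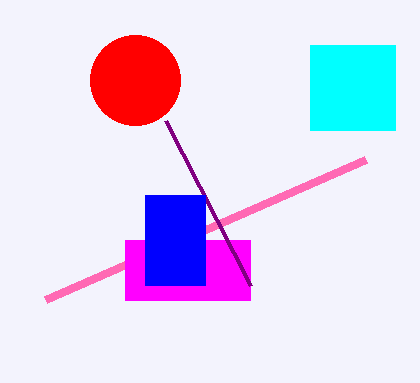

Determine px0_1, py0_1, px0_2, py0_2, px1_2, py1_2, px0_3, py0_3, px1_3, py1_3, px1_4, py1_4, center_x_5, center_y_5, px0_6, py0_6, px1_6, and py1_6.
px0_1 = 365, py0_1 = 160, px0_2 = 310, py0_2 = 45, px1_2 = 395, py1_2 = 130, px0_3 = 125, py0_3 = 240, px1_3 = 250, py1_3 = 300, px1_4 = 250, py1_4 = 285, center_x_5 = 135, center_y_5 = 80, px0_6 = 145, py0_6 = 195, px1_6 = 205, py1_6 = 285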